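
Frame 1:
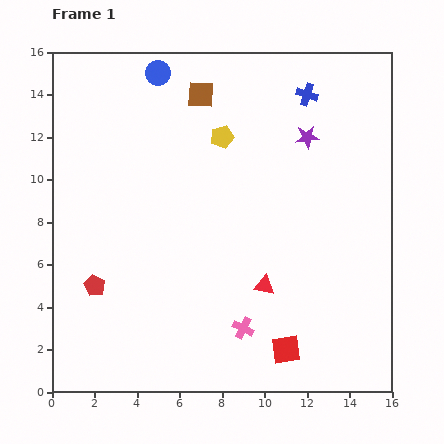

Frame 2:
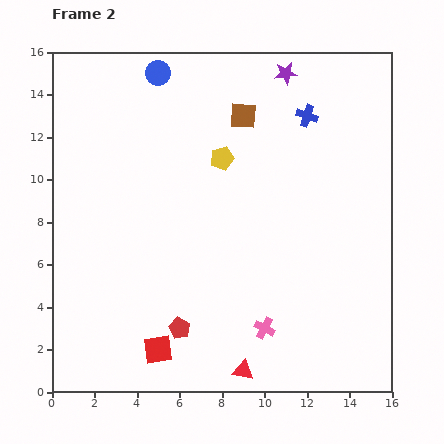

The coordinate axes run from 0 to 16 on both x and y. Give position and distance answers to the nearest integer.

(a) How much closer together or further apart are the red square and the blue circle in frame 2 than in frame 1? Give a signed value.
-1

Distance in frame 1: 14. Distance in frame 2: 13.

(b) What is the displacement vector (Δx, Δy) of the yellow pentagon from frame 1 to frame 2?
(0, -1)

The yellow pentagon was at (8, 12) in frame 1 and (8, 11) in frame 2.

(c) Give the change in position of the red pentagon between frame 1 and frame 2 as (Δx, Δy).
(4, -2)

The red pentagon was at (2, 5) in frame 1 and (6, 3) in frame 2.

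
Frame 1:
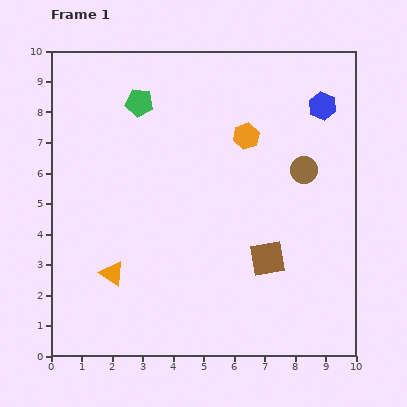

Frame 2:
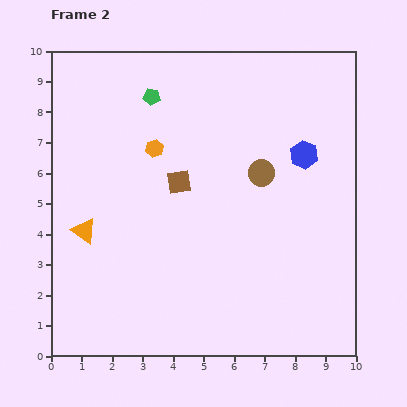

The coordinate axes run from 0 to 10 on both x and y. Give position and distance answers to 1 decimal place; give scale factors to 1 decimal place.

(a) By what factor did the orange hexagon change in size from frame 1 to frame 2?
0.7×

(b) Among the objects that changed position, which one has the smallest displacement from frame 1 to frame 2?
the green pentagon

(moved 0.4)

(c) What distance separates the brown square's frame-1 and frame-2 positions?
3.8

The brown square moved from (7.1, 3.2) to (4.2, 5.7), a distance of √(2.9² + 2.5²) ≈ 3.8.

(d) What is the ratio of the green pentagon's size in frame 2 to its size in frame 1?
0.6×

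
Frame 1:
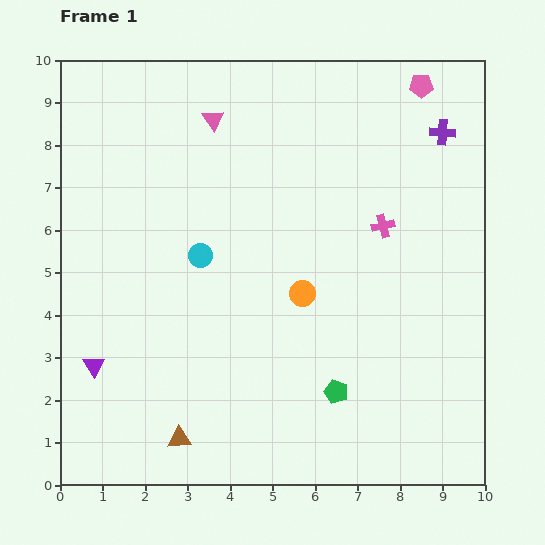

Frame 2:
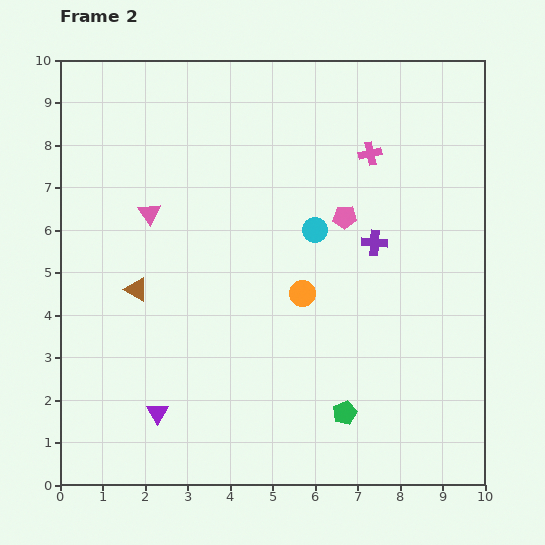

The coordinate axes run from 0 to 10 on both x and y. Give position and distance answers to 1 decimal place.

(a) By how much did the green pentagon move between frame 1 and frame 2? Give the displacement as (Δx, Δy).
(0.2, -0.5)

The green pentagon was at (6.5, 2.2) in frame 1 and (6.7, 1.7) in frame 2.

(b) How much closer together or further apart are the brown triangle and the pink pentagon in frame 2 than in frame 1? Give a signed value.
-4.9

Distance in frame 1: 10.1. Distance in frame 2: 5.2.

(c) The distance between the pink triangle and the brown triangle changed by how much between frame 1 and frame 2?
-5.7

Distance in frame 1: 7.5. Distance in frame 2: 1.8.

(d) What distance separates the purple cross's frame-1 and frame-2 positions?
3.1

The purple cross moved from (9.0, 8.3) to (7.4, 5.7), a distance of √(1.6² + 2.6²) ≈ 3.1.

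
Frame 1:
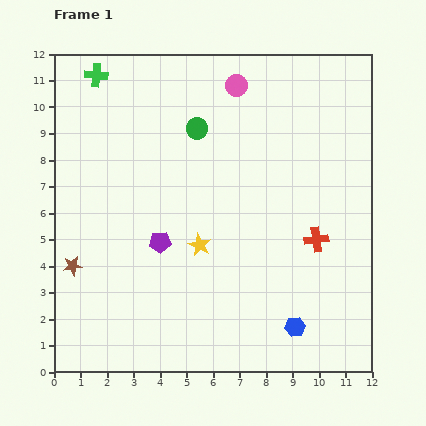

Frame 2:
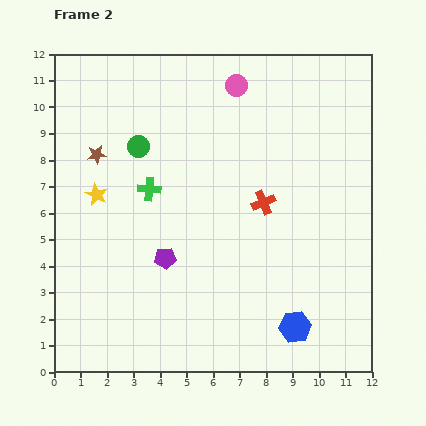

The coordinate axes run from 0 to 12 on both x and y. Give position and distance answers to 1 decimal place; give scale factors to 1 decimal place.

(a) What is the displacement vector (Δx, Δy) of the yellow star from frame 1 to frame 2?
(-3.9, 1.9)

The yellow star was at (5.5, 4.8) in frame 1 and (1.6, 6.7) in frame 2.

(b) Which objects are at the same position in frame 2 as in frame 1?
the pink circle, the blue hexagon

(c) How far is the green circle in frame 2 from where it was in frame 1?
2.3

The green circle moved from (5.4, 9.2) to (3.2, 8.5), a distance of √(2.2² + 0.7²) ≈ 2.3.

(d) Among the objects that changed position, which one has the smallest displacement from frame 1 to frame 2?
the purple pentagon

(moved 0.6)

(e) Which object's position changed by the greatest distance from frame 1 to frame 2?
the green cross

(moved 4.7; next 4.3)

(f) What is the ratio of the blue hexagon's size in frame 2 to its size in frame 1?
1.6×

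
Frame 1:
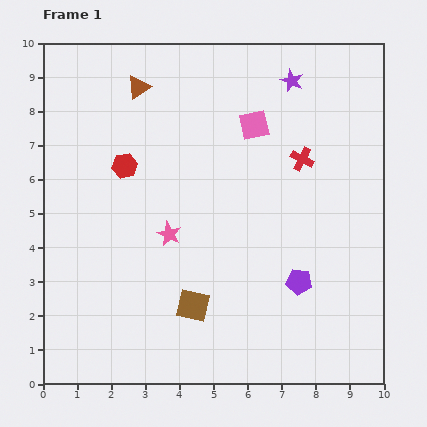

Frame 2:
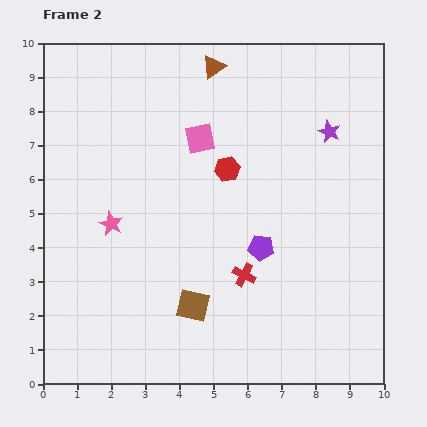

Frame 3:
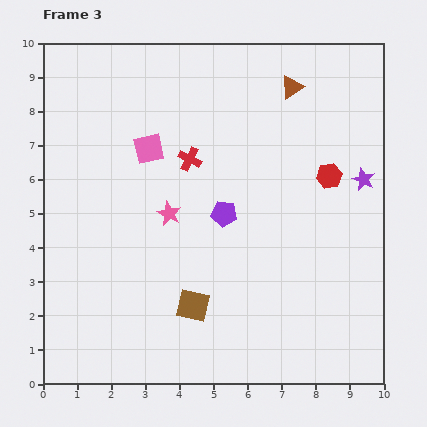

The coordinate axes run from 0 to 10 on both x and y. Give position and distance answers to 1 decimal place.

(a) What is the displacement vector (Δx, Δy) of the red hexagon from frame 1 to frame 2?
(3.0, -0.1)

The red hexagon was at (2.4, 6.4) in frame 1 and (5.4, 6.3) in frame 2.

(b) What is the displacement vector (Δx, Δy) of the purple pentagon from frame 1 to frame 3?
(-2.2, 2.0)

The purple pentagon was at (7.5, 3.0) in frame 1 and (5.3, 5.0) in frame 3.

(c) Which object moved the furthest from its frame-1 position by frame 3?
the red hexagon

(moved 6.0; next 4.5)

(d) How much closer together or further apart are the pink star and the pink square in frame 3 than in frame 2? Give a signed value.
-1.6

Distance in frame 2: 3.6. Distance in frame 3: 2.0.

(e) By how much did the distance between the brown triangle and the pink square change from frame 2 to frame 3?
+2.5

Distance in frame 2: 2.1. Distance in frame 3: 4.6.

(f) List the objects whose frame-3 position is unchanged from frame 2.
the brown square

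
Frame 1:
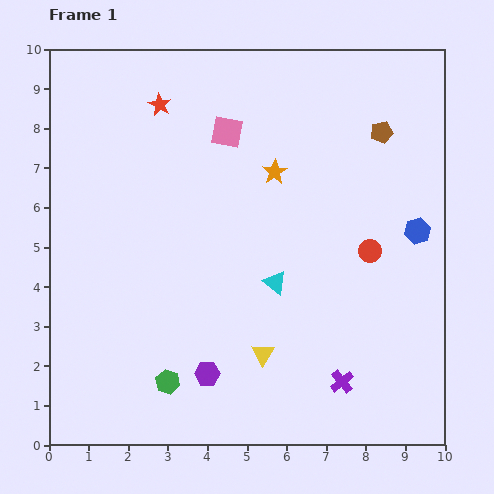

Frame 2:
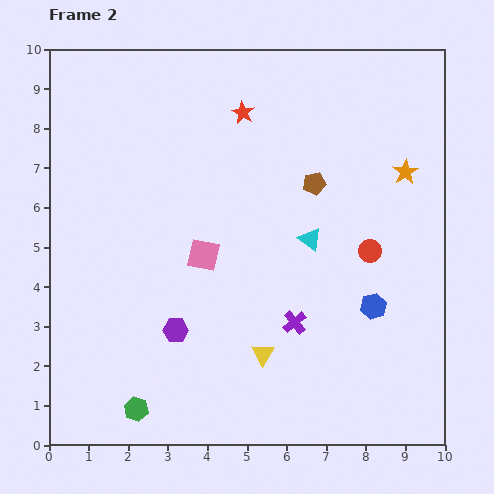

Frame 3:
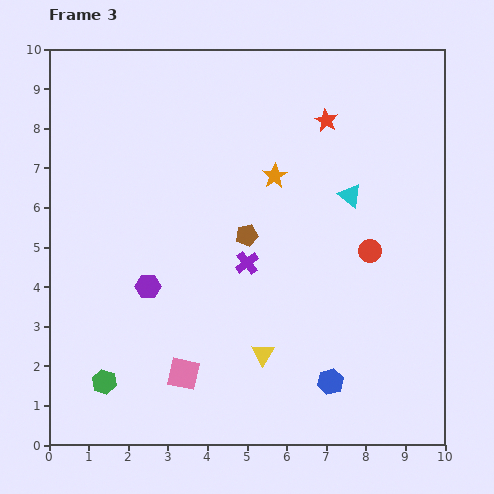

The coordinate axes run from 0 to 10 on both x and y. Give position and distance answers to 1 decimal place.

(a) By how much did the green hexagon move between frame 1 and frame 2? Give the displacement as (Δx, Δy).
(-0.8, -0.7)

The green hexagon was at (3.0, 1.6) in frame 1 and (2.2, 0.9) in frame 2.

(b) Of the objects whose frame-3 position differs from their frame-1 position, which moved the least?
the orange star

(moved 0.1)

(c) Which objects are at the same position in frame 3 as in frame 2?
the red circle, the yellow triangle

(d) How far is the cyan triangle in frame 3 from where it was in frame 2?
1.5

The cyan triangle moved from (6.6, 5.2) to (7.6, 6.3), a distance of √(1.0² + 1.1²) ≈ 1.5.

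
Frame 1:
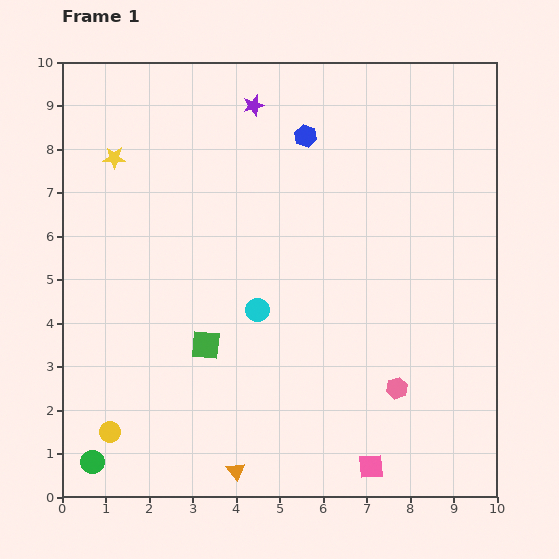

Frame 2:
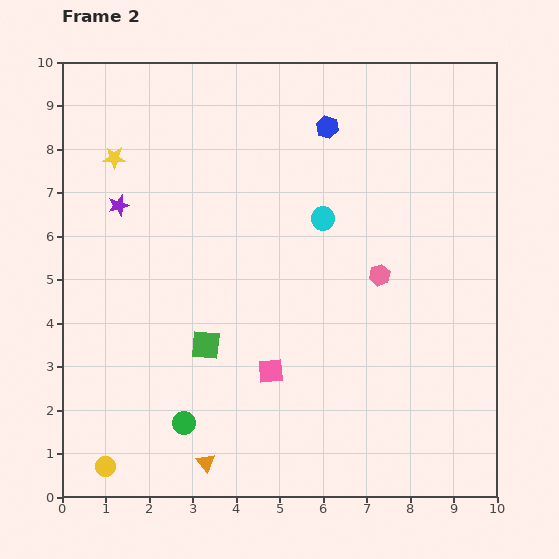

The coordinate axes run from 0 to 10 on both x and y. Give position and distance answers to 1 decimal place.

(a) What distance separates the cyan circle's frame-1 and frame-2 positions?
2.6

The cyan circle moved from (4.5, 4.3) to (6.0, 6.4), a distance of √(1.5² + 2.1²) ≈ 2.6.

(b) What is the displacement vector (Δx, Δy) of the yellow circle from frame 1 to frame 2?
(-0.1, -0.8)

The yellow circle was at (1.1, 1.5) in frame 1 and (1.0, 0.7) in frame 2.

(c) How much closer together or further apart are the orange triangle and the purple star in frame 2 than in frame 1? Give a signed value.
-2.2

Distance in frame 1: 8.4. Distance in frame 2: 6.2.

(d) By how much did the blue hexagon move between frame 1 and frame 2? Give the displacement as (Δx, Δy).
(0.5, 0.2)

The blue hexagon was at (5.6, 8.3) in frame 1 and (6.1, 8.5) in frame 2.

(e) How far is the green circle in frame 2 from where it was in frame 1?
2.3

The green circle moved from (0.7, 0.8) to (2.8, 1.7), a distance of √(2.1² + 0.9²) ≈ 2.3.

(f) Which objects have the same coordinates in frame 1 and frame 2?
the yellow star, the green square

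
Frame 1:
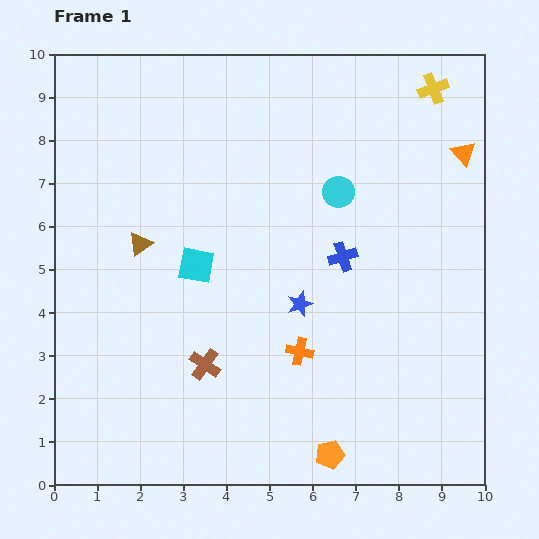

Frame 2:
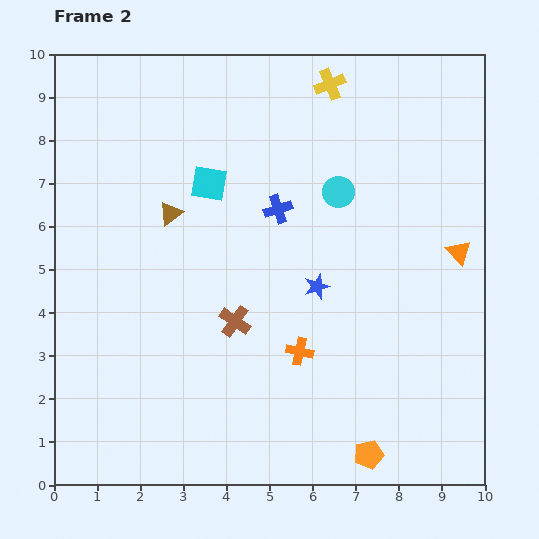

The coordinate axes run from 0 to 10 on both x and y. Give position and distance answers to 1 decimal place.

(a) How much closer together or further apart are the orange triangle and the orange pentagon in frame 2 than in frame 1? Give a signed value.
-2.6

Distance in frame 1: 7.7. Distance in frame 2: 5.1.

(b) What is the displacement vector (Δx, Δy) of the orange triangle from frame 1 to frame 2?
(-0.1, -2.3)

The orange triangle was at (9.5, 7.7) in frame 1 and (9.4, 5.4) in frame 2.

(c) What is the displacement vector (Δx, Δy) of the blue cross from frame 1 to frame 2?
(-1.5, 1.1)

The blue cross was at (6.7, 5.3) in frame 1 and (5.2, 6.4) in frame 2.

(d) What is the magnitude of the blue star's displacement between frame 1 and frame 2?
0.6

The blue star moved from (5.7, 4.2) to (6.1, 4.6), a distance of √(0.4² + 0.4²) ≈ 0.6.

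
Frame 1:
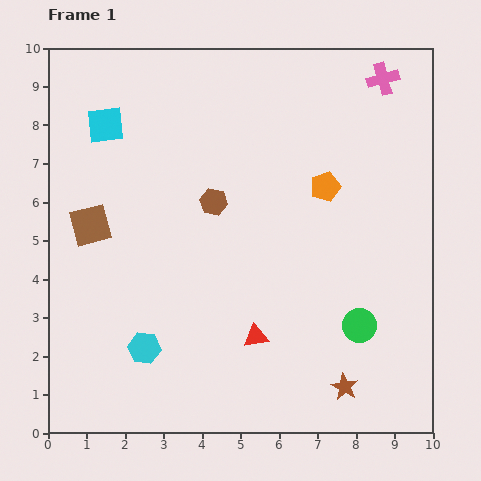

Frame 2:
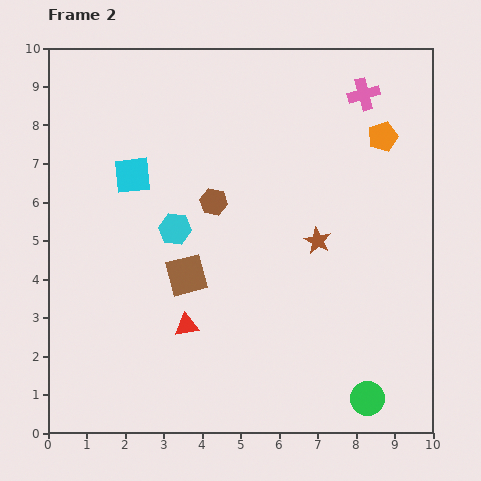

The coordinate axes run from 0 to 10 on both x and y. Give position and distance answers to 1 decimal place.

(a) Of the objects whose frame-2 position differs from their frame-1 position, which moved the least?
the pink cross

(moved 0.6)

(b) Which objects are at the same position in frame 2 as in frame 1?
the brown hexagon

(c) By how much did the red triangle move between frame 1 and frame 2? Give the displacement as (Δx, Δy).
(-1.8, 0.3)

The red triangle was at (5.4, 2.5) in frame 1 and (3.6, 2.8) in frame 2.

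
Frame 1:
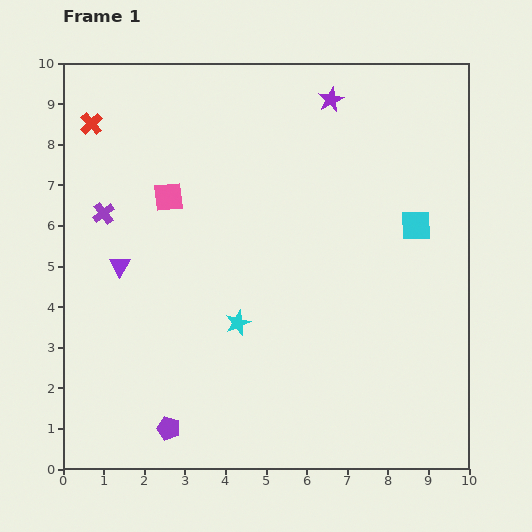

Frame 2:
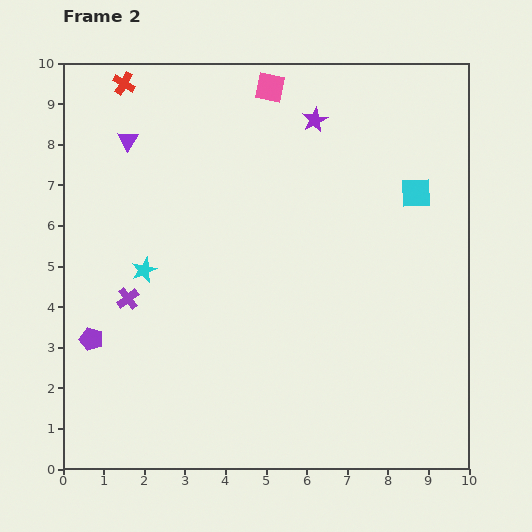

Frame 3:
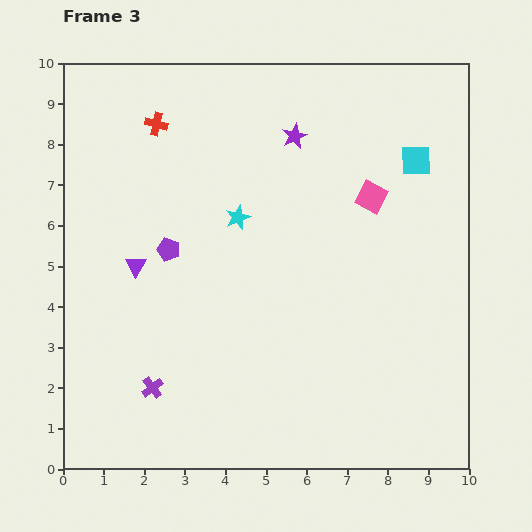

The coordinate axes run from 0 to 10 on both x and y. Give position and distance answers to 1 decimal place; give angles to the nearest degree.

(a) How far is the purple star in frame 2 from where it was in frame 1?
0.6

The purple star moved from (6.6, 9.1) to (6.2, 8.6), a distance of √(0.4² + 0.5²) ≈ 0.6.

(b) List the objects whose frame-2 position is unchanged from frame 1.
none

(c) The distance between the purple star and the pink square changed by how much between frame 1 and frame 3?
-2.3

Distance in frame 1: 4.7. Distance in frame 3: 2.4.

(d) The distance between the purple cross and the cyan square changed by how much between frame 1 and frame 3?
+0.9

Distance in frame 1: 7.7. Distance in frame 3: 8.6.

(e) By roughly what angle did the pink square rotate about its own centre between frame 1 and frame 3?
35° clockwise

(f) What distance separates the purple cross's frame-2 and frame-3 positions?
2.3

The purple cross moved from (1.6, 4.2) to (2.2, 2.0), a distance of √(0.6² + 2.2²) ≈ 2.3.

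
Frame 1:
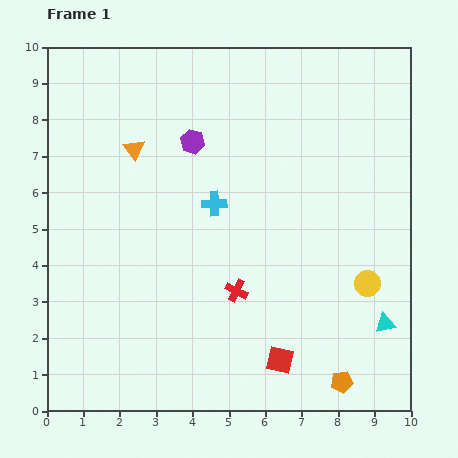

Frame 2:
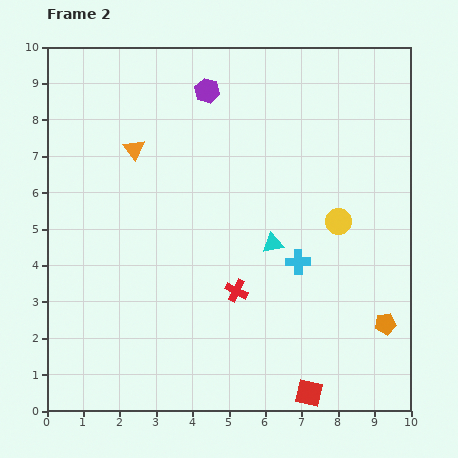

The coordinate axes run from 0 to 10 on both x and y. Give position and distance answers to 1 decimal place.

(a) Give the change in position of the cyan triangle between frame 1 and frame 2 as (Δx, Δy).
(-3.1, 2.2)

The cyan triangle was at (9.3, 2.4) in frame 1 and (6.2, 4.6) in frame 2.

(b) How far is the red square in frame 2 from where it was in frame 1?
1.2

The red square moved from (6.4, 1.4) to (7.2, 0.5), a distance of √(0.8² + 0.9²) ≈ 1.2.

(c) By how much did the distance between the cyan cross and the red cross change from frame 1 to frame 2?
-0.6

Distance in frame 1: 2.5. Distance in frame 2: 1.9.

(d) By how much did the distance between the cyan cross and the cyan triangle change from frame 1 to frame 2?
-4.8

Distance in frame 1: 5.7. Distance in frame 2: 0.9.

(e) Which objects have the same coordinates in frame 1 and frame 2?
the red cross, the orange triangle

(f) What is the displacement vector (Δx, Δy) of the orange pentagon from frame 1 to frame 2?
(1.2, 1.6)

The orange pentagon was at (8.1, 0.8) in frame 1 and (9.3, 2.4) in frame 2.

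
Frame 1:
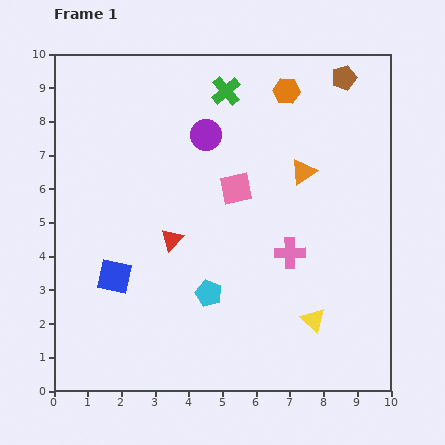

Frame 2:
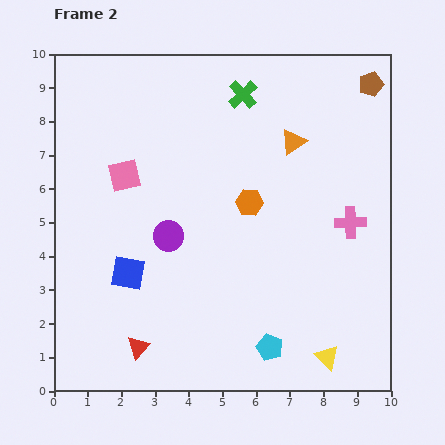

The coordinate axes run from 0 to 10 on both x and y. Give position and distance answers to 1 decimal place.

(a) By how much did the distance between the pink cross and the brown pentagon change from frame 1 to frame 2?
-1.3

Distance in frame 1: 5.4. Distance in frame 2: 4.1.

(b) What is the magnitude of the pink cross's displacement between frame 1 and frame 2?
2.0

The pink cross moved from (7.0, 4.1) to (8.8, 5.0), a distance of √(1.8² + 0.9²) ≈ 2.0.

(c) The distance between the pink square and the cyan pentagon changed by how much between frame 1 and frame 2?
+3.5

Distance in frame 1: 3.2. Distance in frame 2: 6.7.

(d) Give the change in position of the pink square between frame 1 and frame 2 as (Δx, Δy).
(-3.3, 0.4)

The pink square was at (5.4, 6.0) in frame 1 and (2.1, 6.4) in frame 2.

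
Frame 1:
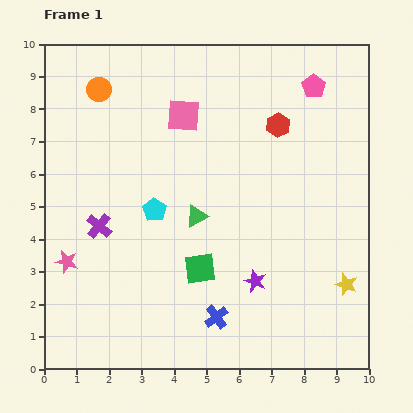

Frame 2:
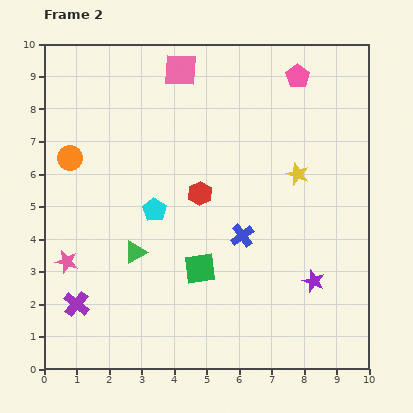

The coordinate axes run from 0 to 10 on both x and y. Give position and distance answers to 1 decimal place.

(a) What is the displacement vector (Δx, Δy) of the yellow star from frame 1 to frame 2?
(-1.5, 3.4)

The yellow star was at (9.3, 2.6) in frame 1 and (7.8, 6.0) in frame 2.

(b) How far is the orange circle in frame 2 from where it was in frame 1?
2.3

The orange circle moved from (1.7, 8.6) to (0.8, 6.5), a distance of √(0.9² + 2.1²) ≈ 2.3.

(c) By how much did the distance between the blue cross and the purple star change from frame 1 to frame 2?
+1.0

Distance in frame 1: 1.6. Distance in frame 2: 2.6.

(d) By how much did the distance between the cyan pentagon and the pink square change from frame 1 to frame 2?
+1.4

Distance in frame 1: 3.0. Distance in frame 2: 4.4.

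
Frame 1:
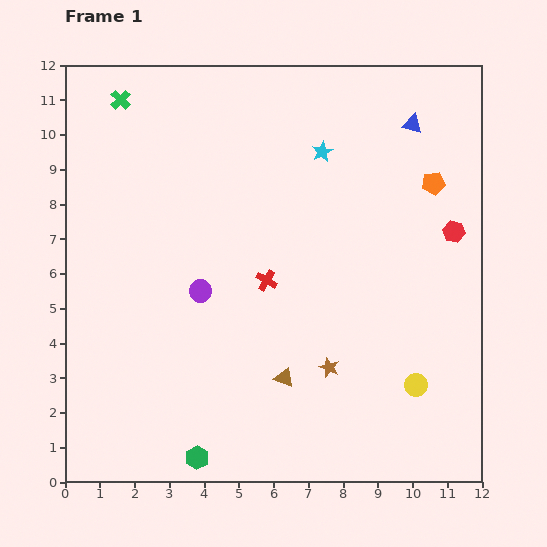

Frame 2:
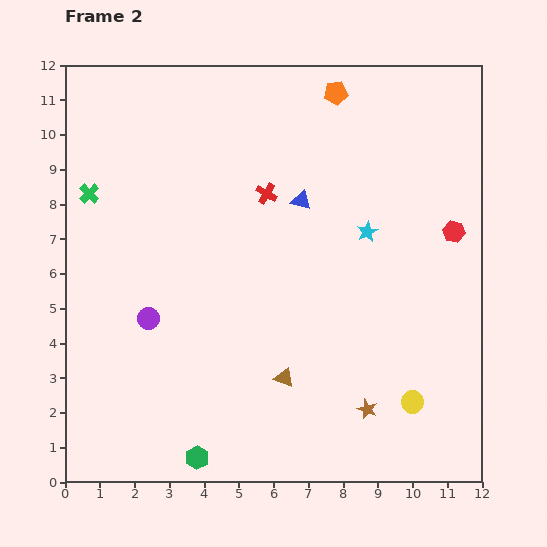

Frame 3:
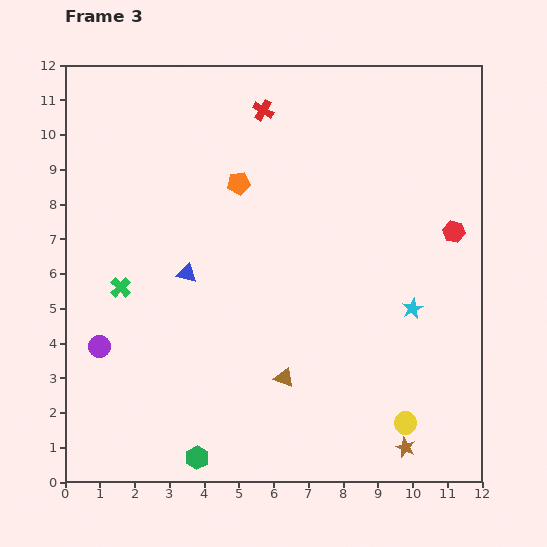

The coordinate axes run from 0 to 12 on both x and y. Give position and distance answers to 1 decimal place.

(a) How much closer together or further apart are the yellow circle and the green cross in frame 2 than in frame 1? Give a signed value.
-0.7

Distance in frame 1: 11.8. Distance in frame 2: 11.1.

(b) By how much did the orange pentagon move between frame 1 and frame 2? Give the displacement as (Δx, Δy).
(-2.8, 2.6)

The orange pentagon was at (10.6, 8.6) in frame 1 and (7.8, 11.2) in frame 2.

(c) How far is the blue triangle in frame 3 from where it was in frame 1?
7.8

The blue triangle moved from (10.0, 10.3) to (3.5, 6.0), a distance of √(6.5² + 4.3²) ≈ 7.8.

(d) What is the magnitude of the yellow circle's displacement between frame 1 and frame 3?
1.1

The yellow circle moved from (10.1, 2.8) to (9.8, 1.7), a distance of √(0.3² + 1.1²) ≈ 1.1.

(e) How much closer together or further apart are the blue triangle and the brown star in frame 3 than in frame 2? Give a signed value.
+1.7

Distance in frame 2: 6.3. Distance in frame 3: 8.0.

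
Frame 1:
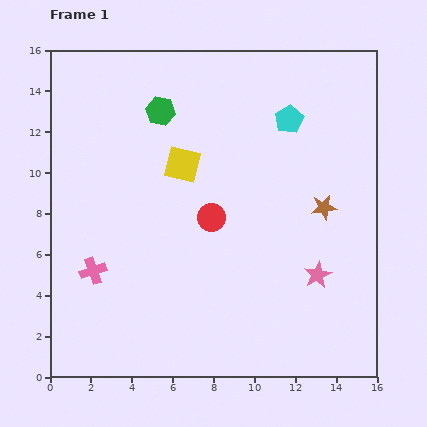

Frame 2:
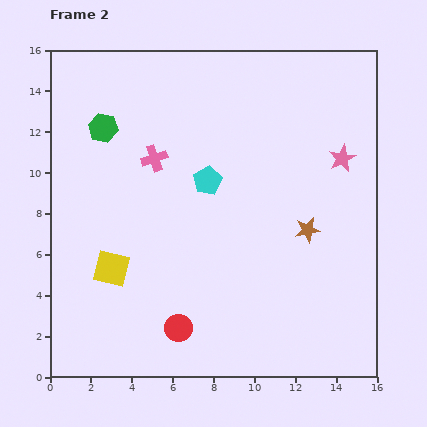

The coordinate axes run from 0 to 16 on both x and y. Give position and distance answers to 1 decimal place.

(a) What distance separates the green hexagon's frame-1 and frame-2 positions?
2.9

The green hexagon moved from (5.4, 13.0) to (2.6, 12.2), a distance of √(2.8² + 0.8²) ≈ 2.9.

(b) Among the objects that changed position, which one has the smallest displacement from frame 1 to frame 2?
the brown star

(moved 1.4)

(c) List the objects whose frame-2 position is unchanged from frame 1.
none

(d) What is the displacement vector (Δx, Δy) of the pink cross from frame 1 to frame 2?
(3.0, 5.5)

The pink cross was at (2.1, 5.2) in frame 1 and (5.1, 10.7) in frame 2.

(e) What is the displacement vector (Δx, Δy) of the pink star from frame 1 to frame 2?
(1.2, 5.7)

The pink star was at (13.1, 5.0) in frame 1 and (14.3, 10.7) in frame 2.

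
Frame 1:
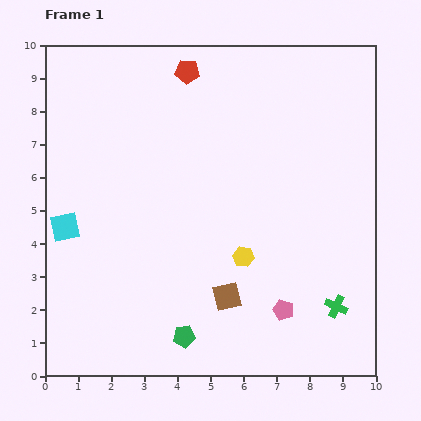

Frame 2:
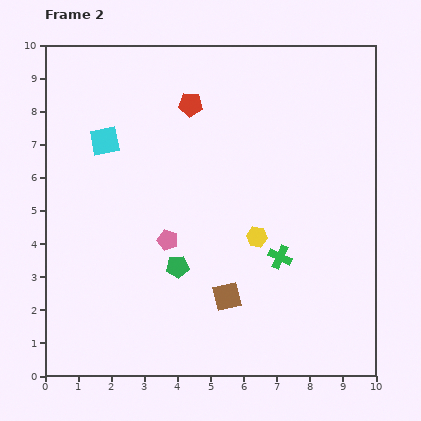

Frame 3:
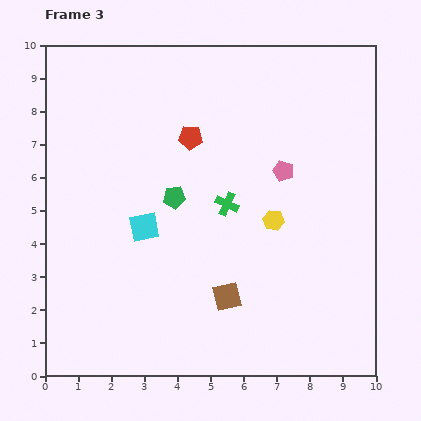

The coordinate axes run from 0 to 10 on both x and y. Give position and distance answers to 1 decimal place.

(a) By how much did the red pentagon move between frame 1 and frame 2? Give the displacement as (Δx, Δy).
(0.1, -1.0)

The red pentagon was at (4.3, 9.2) in frame 1 and (4.4, 8.2) in frame 2.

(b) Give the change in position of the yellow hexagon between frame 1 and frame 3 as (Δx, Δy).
(0.9, 1.1)

The yellow hexagon was at (6.0, 3.6) in frame 1 and (6.9, 4.7) in frame 3.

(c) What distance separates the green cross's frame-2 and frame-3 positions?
2.3

The green cross moved from (7.1, 3.6) to (5.5, 5.2), a distance of √(1.6² + 1.6²) ≈ 2.3.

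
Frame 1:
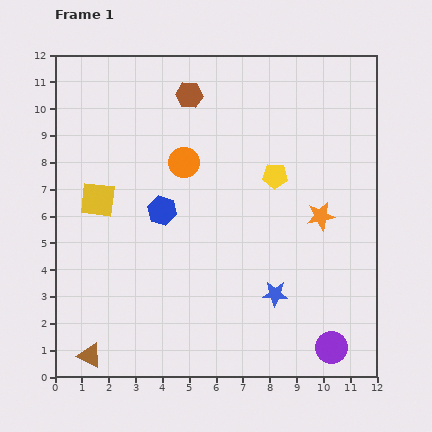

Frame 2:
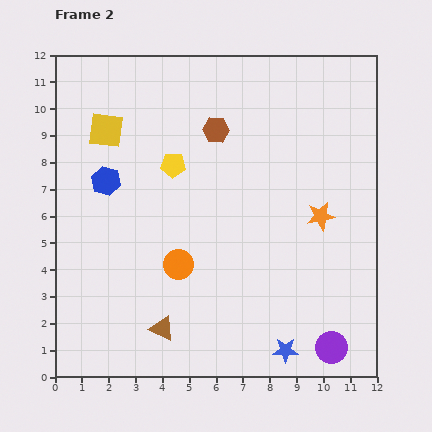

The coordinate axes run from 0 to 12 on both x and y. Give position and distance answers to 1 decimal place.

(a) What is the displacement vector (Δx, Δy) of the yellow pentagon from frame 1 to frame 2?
(-3.8, 0.4)

The yellow pentagon was at (8.2, 7.5) in frame 1 and (4.4, 7.9) in frame 2.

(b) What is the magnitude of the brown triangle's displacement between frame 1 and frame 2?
2.9

The brown triangle moved from (1.3, 0.8) to (4.0, 1.8), a distance of √(2.7² + 1.0²) ≈ 2.9.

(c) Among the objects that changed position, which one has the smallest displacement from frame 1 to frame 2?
the brown hexagon

(moved 1.6)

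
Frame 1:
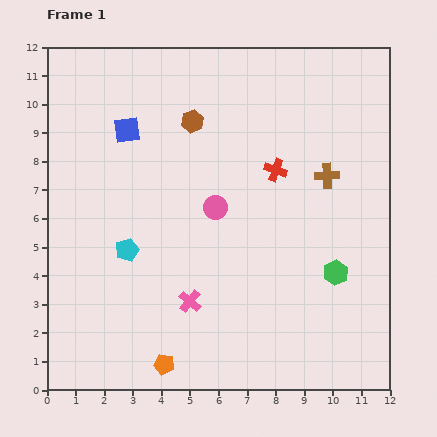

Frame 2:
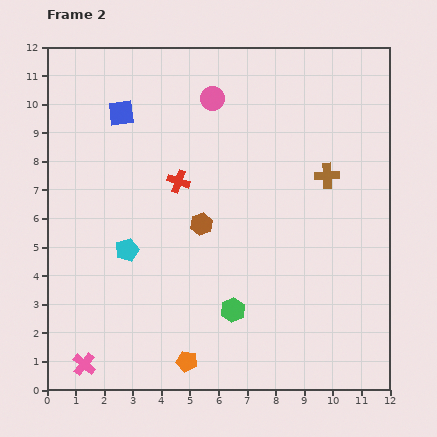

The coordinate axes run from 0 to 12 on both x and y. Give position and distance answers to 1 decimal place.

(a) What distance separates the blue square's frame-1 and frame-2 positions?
0.6

The blue square moved from (2.8, 9.1) to (2.6, 9.7), a distance of √(0.2² + 0.6²) ≈ 0.6.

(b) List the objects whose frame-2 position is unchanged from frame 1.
the brown cross, the cyan pentagon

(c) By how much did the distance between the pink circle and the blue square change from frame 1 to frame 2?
-0.9

Distance in frame 1: 4.1. Distance in frame 2: 3.2.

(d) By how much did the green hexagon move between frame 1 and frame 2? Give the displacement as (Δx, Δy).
(-3.6, -1.3)

The green hexagon was at (10.1, 4.1) in frame 1 and (6.5, 2.8) in frame 2.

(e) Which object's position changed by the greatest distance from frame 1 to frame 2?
the pink cross

(moved 4.3; next 3.8)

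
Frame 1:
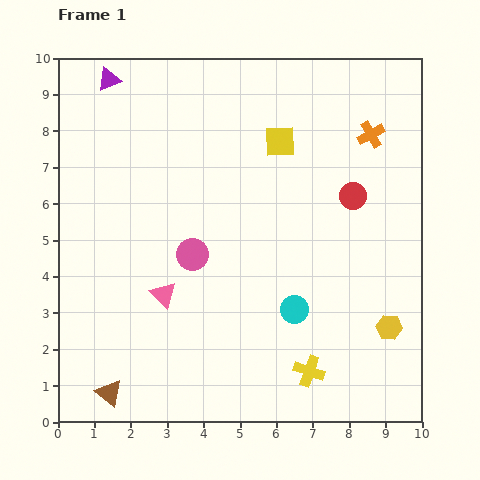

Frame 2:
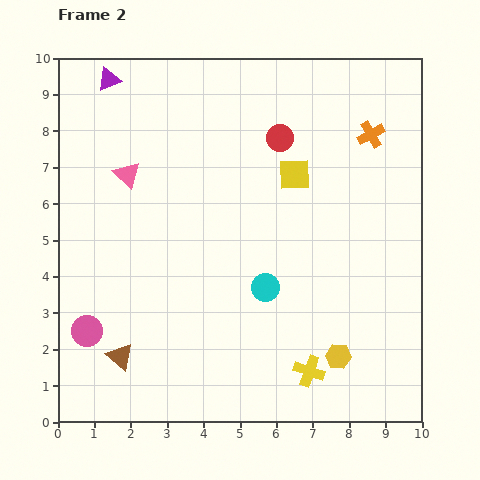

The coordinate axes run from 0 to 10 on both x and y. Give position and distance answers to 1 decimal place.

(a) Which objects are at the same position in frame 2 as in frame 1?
the orange cross, the yellow cross, the purple triangle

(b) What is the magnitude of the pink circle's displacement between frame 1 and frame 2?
3.6

The pink circle moved from (3.7, 4.6) to (0.8, 2.5), a distance of √(2.9² + 2.1²) ≈ 3.6.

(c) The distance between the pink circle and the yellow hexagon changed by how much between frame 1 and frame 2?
+1.1

Distance in frame 1: 5.8. Distance in frame 2: 6.9.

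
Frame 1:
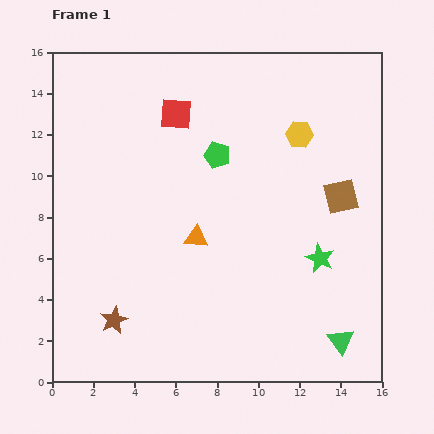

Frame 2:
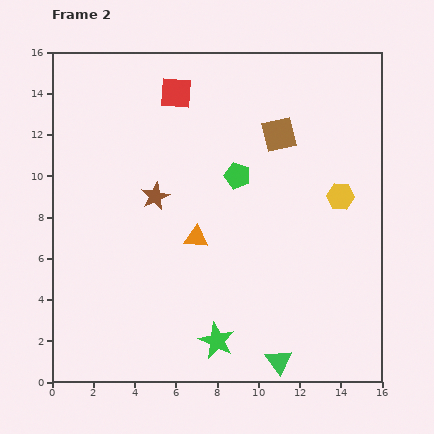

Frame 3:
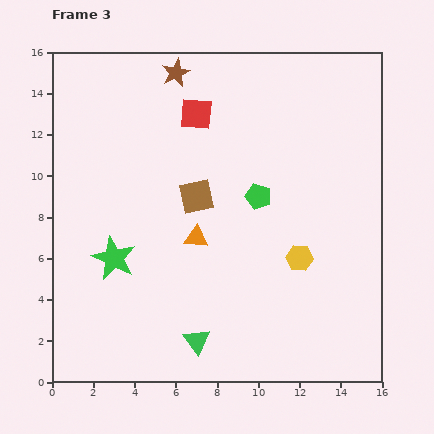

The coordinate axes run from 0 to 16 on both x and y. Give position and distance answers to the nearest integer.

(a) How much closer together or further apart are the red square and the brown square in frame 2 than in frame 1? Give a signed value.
-4

Distance in frame 1: 9. Distance in frame 2: 5.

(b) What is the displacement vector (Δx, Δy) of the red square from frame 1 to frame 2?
(0, 1)

The red square was at (6, 13) in frame 1 and (6, 14) in frame 2.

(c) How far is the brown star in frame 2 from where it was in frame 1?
6

The brown star moved from (3, 3) to (5, 9), a distance of √(2² + 6²) ≈ 6.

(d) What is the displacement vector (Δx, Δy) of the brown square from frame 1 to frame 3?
(-7, 0)

The brown square was at (14, 9) in frame 1 and (7, 9) in frame 3.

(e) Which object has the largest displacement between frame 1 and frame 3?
the brown star

(moved 12; next 10)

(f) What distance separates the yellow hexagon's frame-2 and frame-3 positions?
4

The yellow hexagon moved from (14, 9) to (12, 6), a distance of √(2² + 3²) ≈ 4.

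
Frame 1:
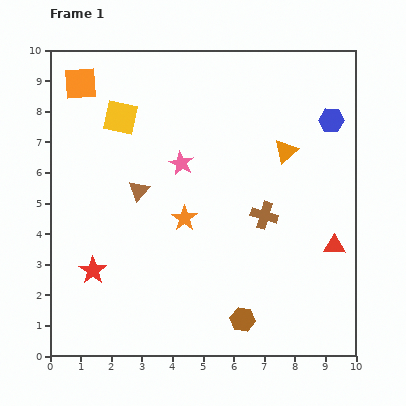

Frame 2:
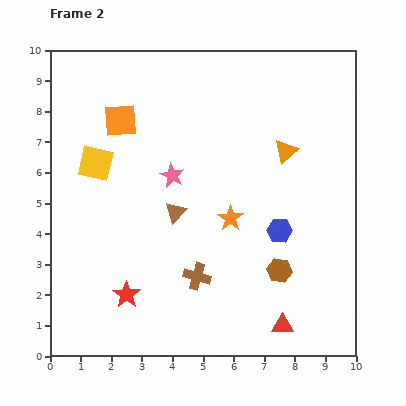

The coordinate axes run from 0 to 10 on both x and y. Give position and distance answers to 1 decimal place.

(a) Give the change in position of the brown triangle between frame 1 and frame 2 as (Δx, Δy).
(1.2, -0.7)

The brown triangle was at (2.9, 5.4) in frame 1 and (4.1, 4.7) in frame 2.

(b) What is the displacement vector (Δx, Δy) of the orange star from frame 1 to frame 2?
(1.5, 0.0)

The orange star was at (4.4, 4.5) in frame 1 and (5.9, 4.5) in frame 2.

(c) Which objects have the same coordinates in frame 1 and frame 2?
the orange triangle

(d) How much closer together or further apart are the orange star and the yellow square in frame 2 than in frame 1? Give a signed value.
+0.9

Distance in frame 1: 3.9. Distance in frame 2: 4.8.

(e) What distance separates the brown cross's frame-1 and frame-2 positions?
3.0

The brown cross moved from (7.0, 4.6) to (4.8, 2.6), a distance of √(2.2² + 2.0²) ≈ 3.0.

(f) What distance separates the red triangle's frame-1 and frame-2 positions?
3.1

The red triangle moved from (9.3, 3.6) to (7.6, 1.0), a distance of √(1.7² + 2.6²) ≈ 3.1.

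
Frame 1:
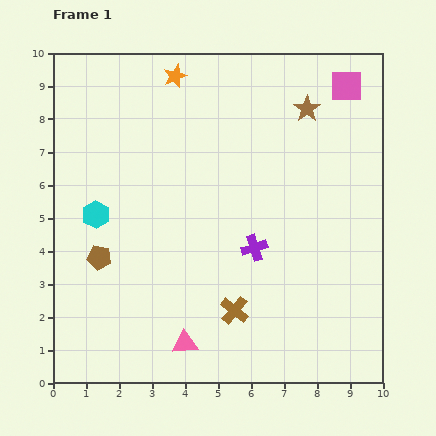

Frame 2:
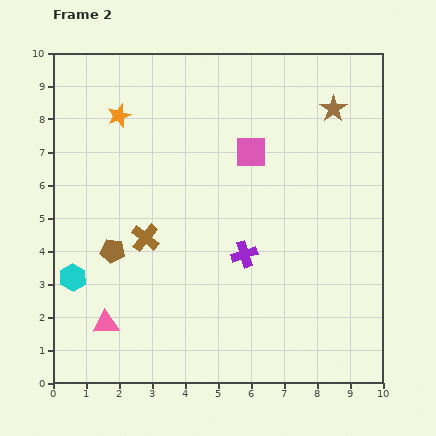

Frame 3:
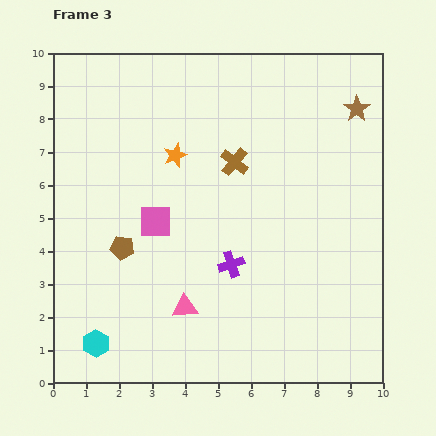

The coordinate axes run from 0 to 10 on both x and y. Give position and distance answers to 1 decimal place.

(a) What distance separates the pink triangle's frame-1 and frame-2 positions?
2.5

The pink triangle moved from (4.0, 1.2) to (1.6, 1.8), a distance of √(2.4² + 0.6²) ≈ 2.5.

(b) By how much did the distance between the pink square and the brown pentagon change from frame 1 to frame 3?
-7.8

Distance in frame 1: 9.1. Distance in frame 3: 1.3.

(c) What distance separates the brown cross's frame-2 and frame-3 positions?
3.5

The brown cross moved from (2.8, 4.4) to (5.5, 6.7), a distance of √(2.7² + 2.3²) ≈ 3.5.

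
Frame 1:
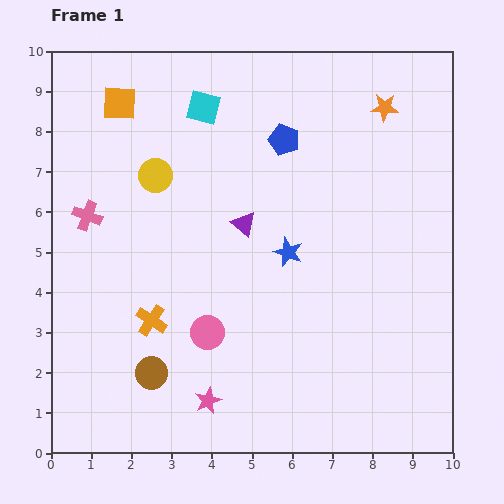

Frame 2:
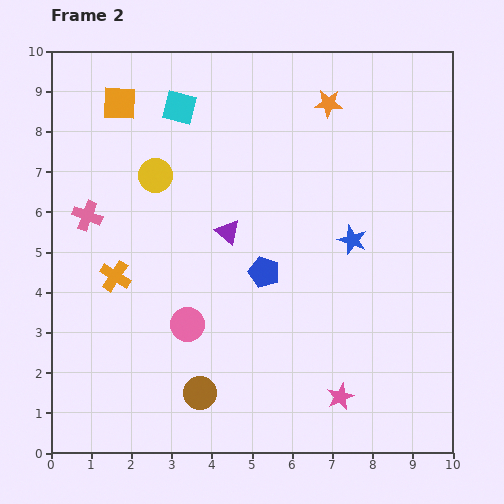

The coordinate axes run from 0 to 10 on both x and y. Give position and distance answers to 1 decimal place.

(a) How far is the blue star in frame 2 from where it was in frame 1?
1.6

The blue star moved from (5.9, 5.0) to (7.5, 5.3), a distance of √(1.6² + 0.3²) ≈ 1.6.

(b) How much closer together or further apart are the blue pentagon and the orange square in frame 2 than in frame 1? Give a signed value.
+1.3

Distance in frame 1: 4.2. Distance in frame 2: 5.5.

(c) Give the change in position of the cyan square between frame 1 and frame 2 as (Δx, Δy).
(-0.6, 0.0)

The cyan square was at (3.8, 8.6) in frame 1 and (3.2, 8.6) in frame 2.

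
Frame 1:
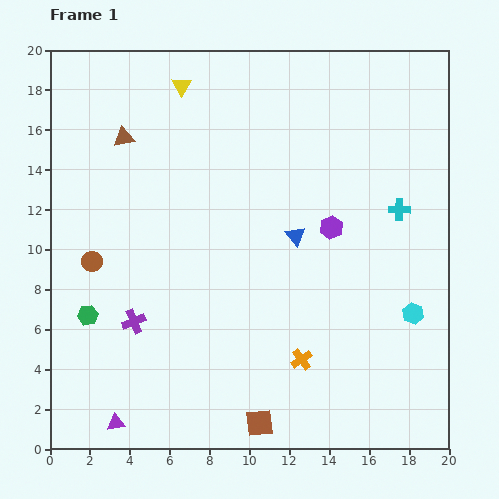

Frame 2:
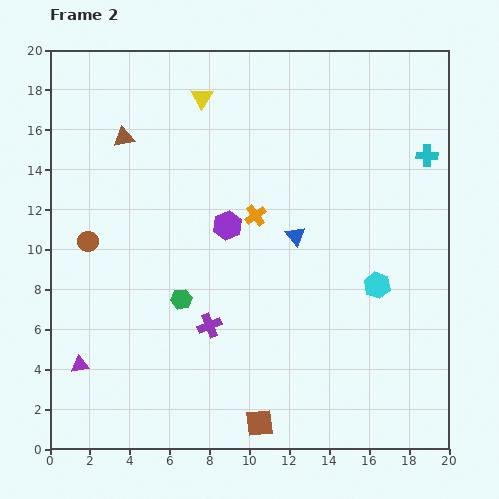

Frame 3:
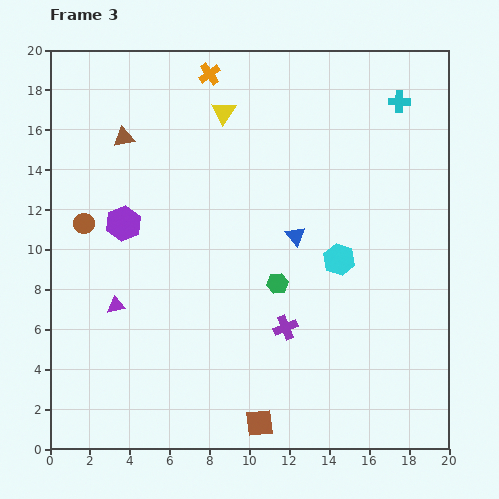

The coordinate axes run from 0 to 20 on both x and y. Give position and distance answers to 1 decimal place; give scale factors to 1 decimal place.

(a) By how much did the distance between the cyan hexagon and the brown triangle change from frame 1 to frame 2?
-2.3

Distance in frame 1: 17.0. Distance in frame 2: 14.7.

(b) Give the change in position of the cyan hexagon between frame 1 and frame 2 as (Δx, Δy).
(-1.8, 1.4)

The cyan hexagon was at (18.2, 6.8) in frame 1 and (16.4, 8.2) in frame 2.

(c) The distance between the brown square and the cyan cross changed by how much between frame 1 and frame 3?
+4.8

Distance in frame 1: 12.8. Distance in frame 3: 17.6.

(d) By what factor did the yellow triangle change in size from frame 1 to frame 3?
1.3×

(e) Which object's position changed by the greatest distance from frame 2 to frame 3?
the orange cross

(moved 7.5; next 5.2)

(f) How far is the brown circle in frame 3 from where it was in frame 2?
0.9

The brown circle moved from (1.9, 10.4) to (1.7, 11.3), a distance of √(0.2² + 0.9²) ≈ 0.9.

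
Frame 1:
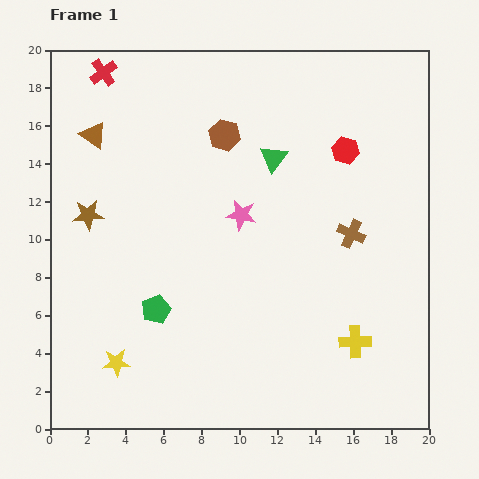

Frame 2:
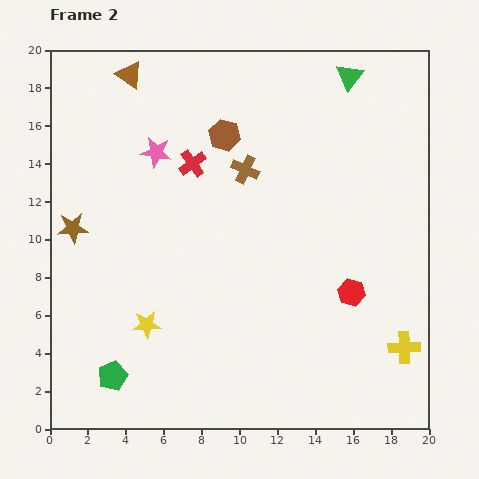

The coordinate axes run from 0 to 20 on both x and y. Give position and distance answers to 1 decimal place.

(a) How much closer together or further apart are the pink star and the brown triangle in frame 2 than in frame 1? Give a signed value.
-4.6

Distance in frame 1: 8.9. Distance in frame 2: 4.3.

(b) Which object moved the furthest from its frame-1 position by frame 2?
the red hexagon

(moved 7.5; next 6.7)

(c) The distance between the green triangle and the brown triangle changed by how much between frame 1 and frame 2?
+2.0

Distance in frame 1: 9.6. Distance in frame 2: 11.6.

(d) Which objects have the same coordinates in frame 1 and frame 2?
the brown hexagon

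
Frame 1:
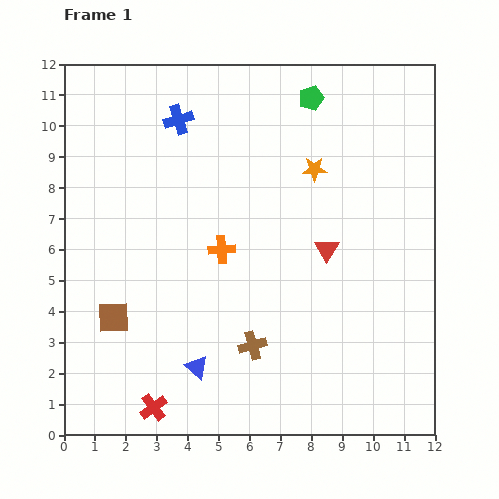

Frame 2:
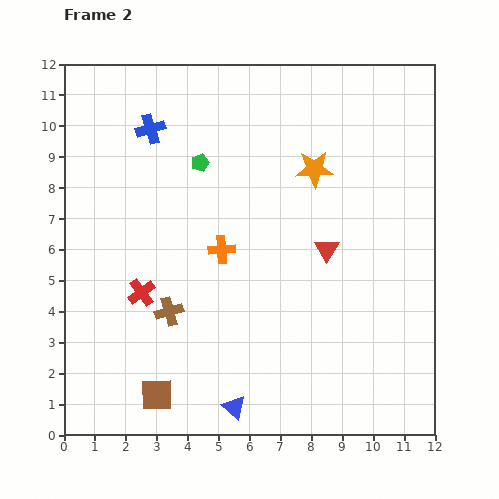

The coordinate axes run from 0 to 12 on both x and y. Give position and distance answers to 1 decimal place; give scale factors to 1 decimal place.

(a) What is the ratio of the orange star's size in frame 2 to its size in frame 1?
1.5×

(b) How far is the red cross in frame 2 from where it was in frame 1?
3.7

The red cross moved from (2.9, 0.9) to (2.5, 4.6), a distance of √(0.4² + 3.7²) ≈ 3.7.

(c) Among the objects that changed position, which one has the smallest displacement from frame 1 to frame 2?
the blue cross

(moved 0.9)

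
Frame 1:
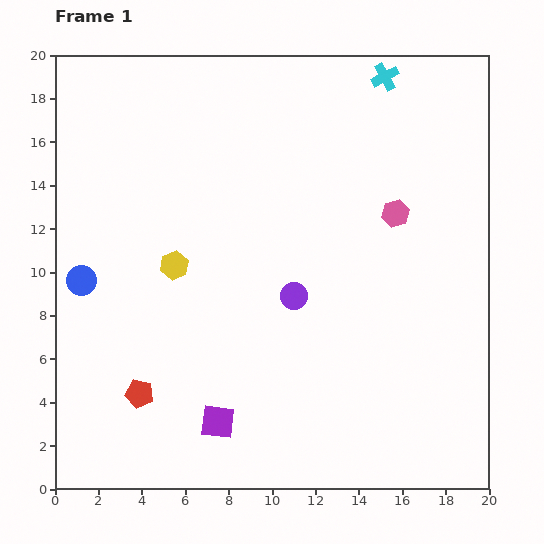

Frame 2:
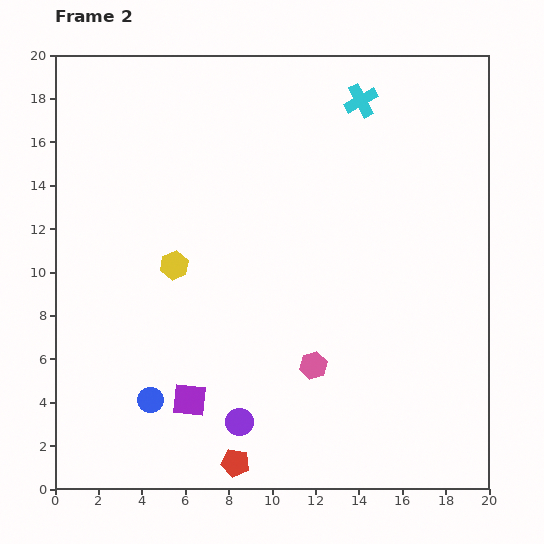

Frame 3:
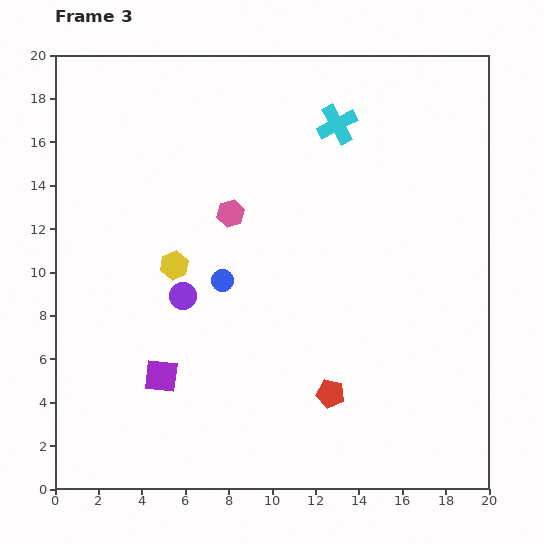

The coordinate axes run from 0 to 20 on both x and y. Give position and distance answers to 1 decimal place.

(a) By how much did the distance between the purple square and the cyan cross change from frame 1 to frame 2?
-1.8

Distance in frame 1: 17.7. Distance in frame 2: 15.9.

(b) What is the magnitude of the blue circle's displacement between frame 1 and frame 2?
6.4

The blue circle moved from (1.2, 9.6) to (4.4, 4.1), a distance of √(3.2² + 5.5²) ≈ 6.4.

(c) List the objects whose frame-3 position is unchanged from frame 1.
the yellow hexagon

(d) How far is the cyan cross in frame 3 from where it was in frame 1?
3.1

The cyan cross moved from (15.2, 19.0) to (13.0, 16.8), a distance of √(2.2² + 2.2²) ≈ 3.1.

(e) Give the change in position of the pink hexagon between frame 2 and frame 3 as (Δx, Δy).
(-3.8, 7.0)

The pink hexagon was at (11.9, 5.7) in frame 2 and (8.1, 12.7) in frame 3.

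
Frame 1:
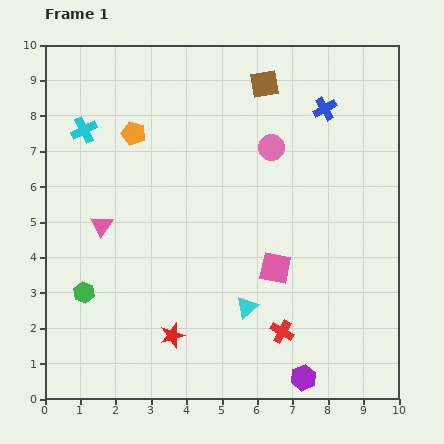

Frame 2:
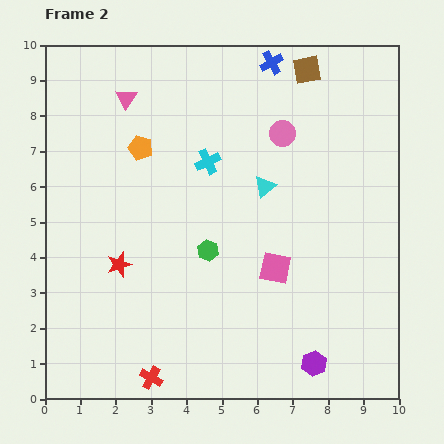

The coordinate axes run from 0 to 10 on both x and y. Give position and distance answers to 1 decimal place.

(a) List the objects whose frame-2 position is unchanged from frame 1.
the pink square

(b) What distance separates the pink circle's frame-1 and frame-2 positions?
0.5

The pink circle moved from (6.4, 7.1) to (6.7, 7.5), a distance of √(0.3² + 0.4²) ≈ 0.5.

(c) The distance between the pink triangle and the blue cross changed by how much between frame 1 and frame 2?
-2.9

Distance in frame 1: 7.1. Distance in frame 2: 4.2.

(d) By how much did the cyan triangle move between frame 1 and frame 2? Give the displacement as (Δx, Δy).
(0.5, 3.4)

The cyan triangle was at (5.7, 2.6) in frame 1 and (6.2, 6.0) in frame 2.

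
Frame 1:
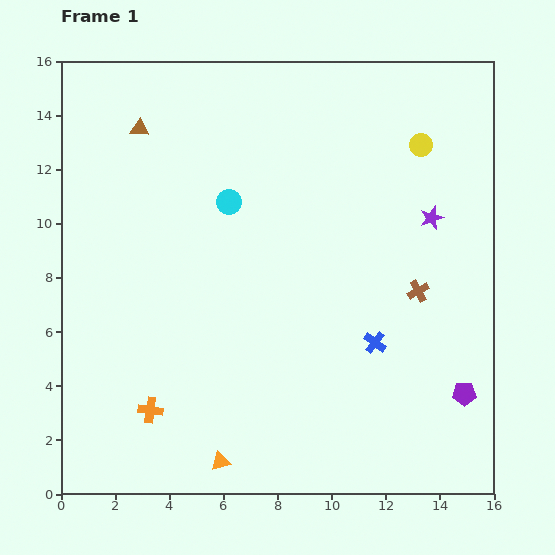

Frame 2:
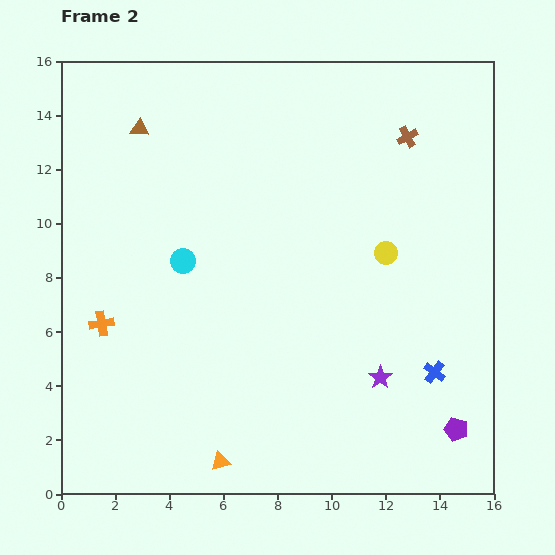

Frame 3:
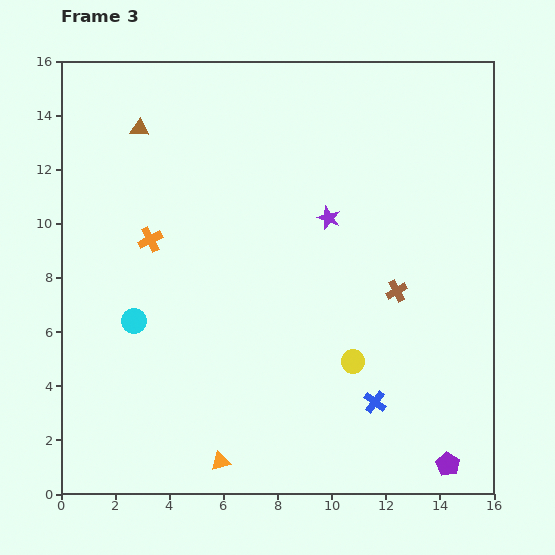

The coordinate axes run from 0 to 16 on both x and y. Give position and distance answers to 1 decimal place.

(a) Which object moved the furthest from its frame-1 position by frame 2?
the purple star

(moved 6.2; next 5.7)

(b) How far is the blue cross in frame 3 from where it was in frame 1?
2.2

The blue cross moved from (11.6, 5.6) to (11.6, 3.4), a distance of √(0.0² + 2.2²) ≈ 2.2.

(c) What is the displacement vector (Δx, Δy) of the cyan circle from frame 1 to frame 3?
(-3.5, -4.4)

The cyan circle was at (6.2, 10.8) in frame 1 and (2.7, 6.4) in frame 3.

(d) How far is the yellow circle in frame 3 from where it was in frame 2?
4.2

The yellow circle moved from (12.0, 8.9) to (10.8, 4.9), a distance of √(1.2² + 4.0²) ≈ 4.2.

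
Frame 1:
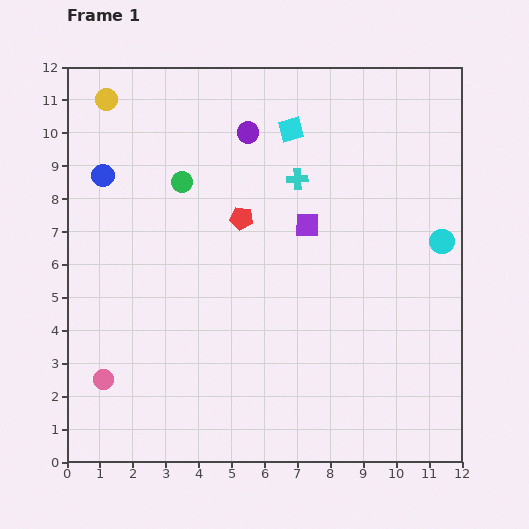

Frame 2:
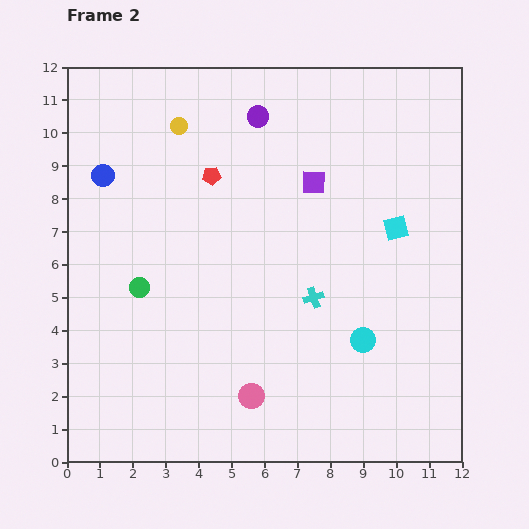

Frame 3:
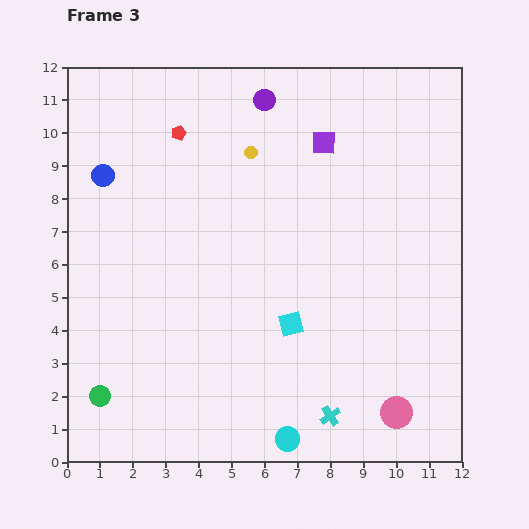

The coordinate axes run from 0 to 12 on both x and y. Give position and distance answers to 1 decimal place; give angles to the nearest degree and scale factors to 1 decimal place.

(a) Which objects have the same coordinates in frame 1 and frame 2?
the blue circle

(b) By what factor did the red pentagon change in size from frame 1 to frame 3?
0.7×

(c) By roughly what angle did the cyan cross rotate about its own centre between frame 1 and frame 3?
31° counter-clockwise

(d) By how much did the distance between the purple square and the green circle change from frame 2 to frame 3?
+4.1

Distance in frame 2: 6.2. Distance in frame 3: 10.3.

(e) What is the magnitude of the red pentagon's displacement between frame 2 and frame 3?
1.6

The red pentagon moved from (4.4, 8.7) to (3.4, 10.0), a distance of √(1.0² + 1.3²) ≈ 1.6.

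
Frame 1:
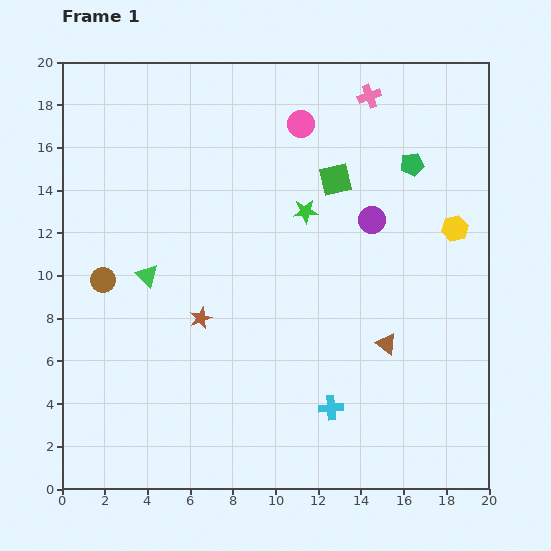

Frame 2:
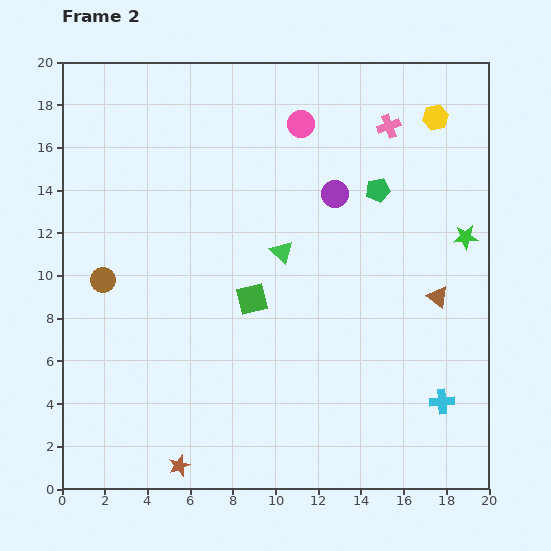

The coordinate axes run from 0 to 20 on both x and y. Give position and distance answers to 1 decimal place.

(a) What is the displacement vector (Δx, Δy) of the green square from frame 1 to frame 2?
(-3.9, -5.6)

The green square was at (12.8, 14.5) in frame 1 and (8.9, 8.9) in frame 2.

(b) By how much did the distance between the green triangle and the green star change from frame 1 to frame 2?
+0.6

Distance in frame 1: 8.0. Distance in frame 2: 8.6.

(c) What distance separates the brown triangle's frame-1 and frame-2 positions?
3.3

The brown triangle moved from (15.2, 6.8) to (17.6, 9.0), a distance of √(2.4² + 2.2²) ≈ 3.3.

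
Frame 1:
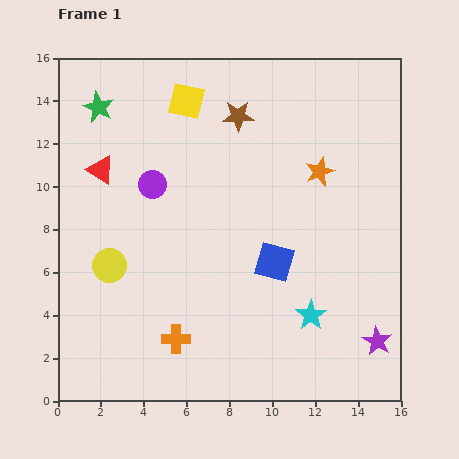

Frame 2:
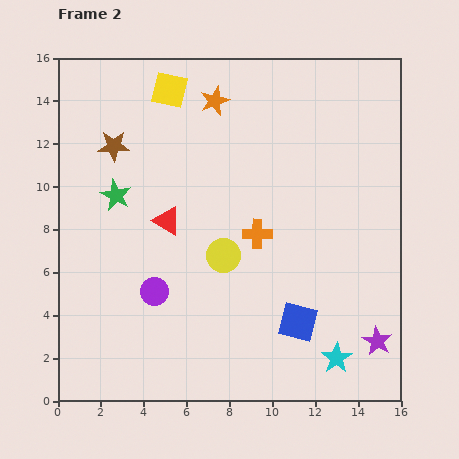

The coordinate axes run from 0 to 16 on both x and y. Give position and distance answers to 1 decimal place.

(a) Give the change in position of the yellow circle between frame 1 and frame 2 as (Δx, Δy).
(5.3, 0.5)

The yellow circle was at (2.4, 6.3) in frame 1 and (7.7, 6.8) in frame 2.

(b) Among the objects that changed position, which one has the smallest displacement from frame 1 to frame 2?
the yellow square

(moved 0.9)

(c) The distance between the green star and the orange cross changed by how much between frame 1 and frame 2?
-4.6

Distance in frame 1: 11.4. Distance in frame 2: 6.8.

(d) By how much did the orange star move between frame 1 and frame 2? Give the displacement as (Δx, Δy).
(-4.9, 3.3)

The orange star was at (12.2, 10.7) in frame 1 and (7.3, 14.0) in frame 2.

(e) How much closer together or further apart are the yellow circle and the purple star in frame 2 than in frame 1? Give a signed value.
-4.8

Distance in frame 1: 13.0. Distance in frame 2: 8.2.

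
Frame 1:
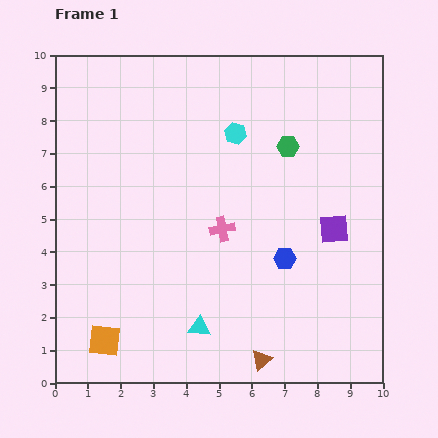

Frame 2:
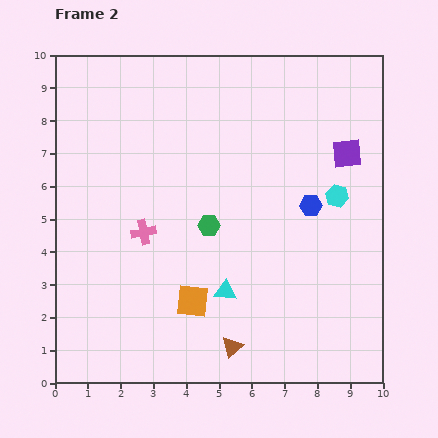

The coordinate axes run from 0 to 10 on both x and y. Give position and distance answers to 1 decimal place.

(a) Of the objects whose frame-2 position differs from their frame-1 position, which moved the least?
the brown triangle

(moved 1.0)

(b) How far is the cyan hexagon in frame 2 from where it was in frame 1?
3.6

The cyan hexagon moved from (5.5, 7.6) to (8.6, 5.7), a distance of √(3.1² + 1.9²) ≈ 3.6.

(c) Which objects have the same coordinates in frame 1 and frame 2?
none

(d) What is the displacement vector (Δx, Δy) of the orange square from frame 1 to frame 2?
(2.7, 1.2)

The orange square was at (1.5, 1.3) in frame 1 and (4.2, 2.5) in frame 2.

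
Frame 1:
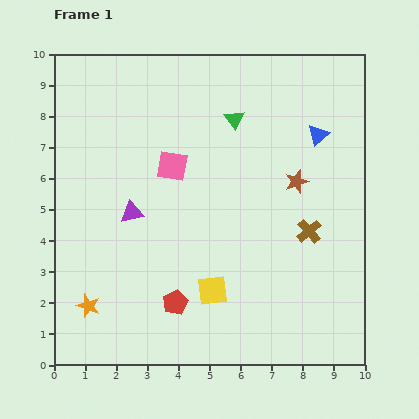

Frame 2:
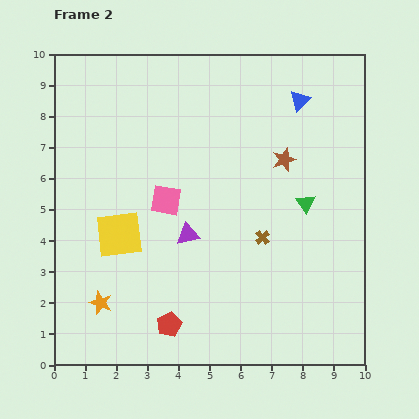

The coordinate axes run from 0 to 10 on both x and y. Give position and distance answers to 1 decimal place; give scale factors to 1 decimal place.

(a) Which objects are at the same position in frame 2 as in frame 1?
none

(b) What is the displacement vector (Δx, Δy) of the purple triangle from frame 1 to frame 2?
(1.8, -0.7)

The purple triangle was at (2.5, 4.9) in frame 1 and (4.3, 4.2) in frame 2.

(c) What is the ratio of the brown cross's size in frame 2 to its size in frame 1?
0.6×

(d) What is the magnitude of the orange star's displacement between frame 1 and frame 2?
0.4

The orange star moved from (1.1, 1.9) to (1.5, 2.0), a distance of √(0.4² + 0.1²) ≈ 0.4.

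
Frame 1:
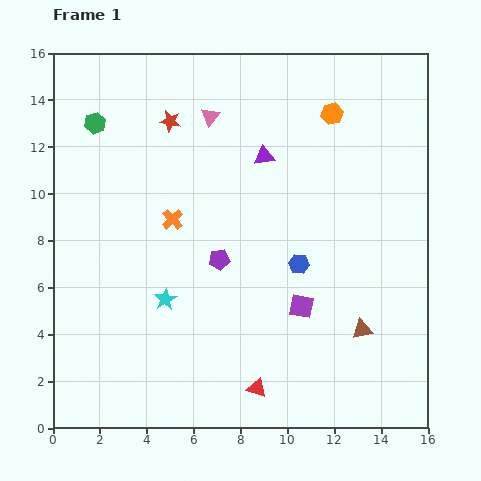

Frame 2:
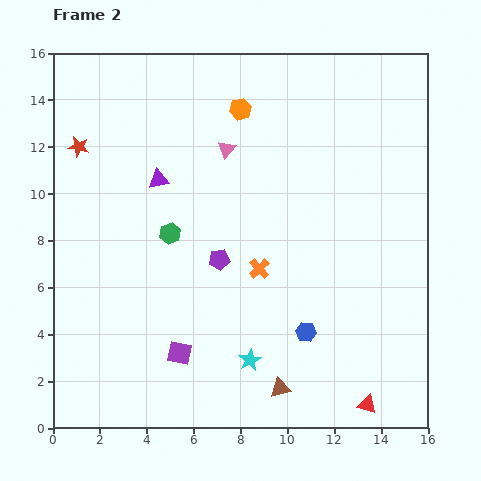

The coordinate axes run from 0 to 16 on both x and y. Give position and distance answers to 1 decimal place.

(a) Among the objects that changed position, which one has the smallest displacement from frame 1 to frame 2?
the pink triangle

(moved 1.6)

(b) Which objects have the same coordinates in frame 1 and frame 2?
the purple pentagon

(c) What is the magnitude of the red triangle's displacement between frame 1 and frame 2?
4.8

The red triangle moved from (8.7, 1.7) to (13.4, 1.0), a distance of √(4.7² + 0.7²) ≈ 4.8.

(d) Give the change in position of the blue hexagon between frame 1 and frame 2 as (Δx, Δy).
(0.3, -2.9)

The blue hexagon was at (10.5, 7.0) in frame 1 and (10.8, 4.1) in frame 2.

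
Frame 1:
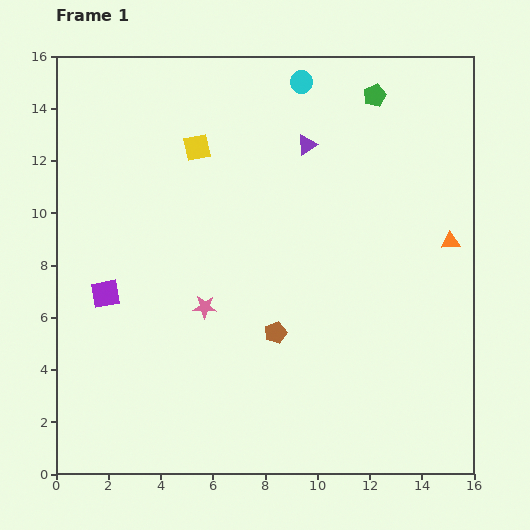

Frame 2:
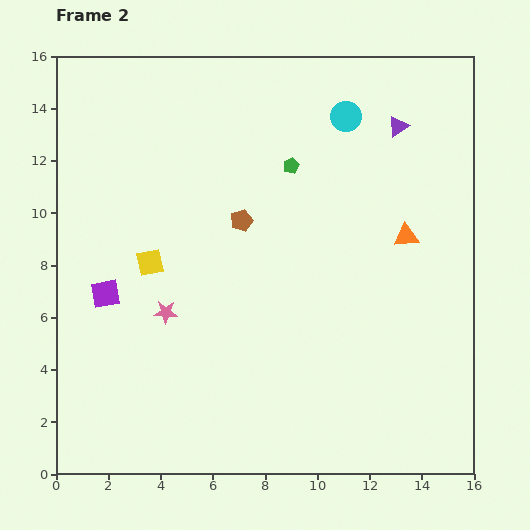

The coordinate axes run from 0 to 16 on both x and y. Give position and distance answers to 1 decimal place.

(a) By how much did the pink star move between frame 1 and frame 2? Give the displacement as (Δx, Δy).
(-1.5, -0.2)

The pink star was at (5.7, 6.4) in frame 1 and (4.2, 6.2) in frame 2.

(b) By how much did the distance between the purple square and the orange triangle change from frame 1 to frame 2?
-1.7

Distance in frame 1: 13.4. Distance in frame 2: 11.7.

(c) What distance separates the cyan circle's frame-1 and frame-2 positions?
2.1

The cyan circle moved from (9.4, 15.0) to (11.1, 13.7), a distance of √(1.7² + 1.3²) ≈ 2.1.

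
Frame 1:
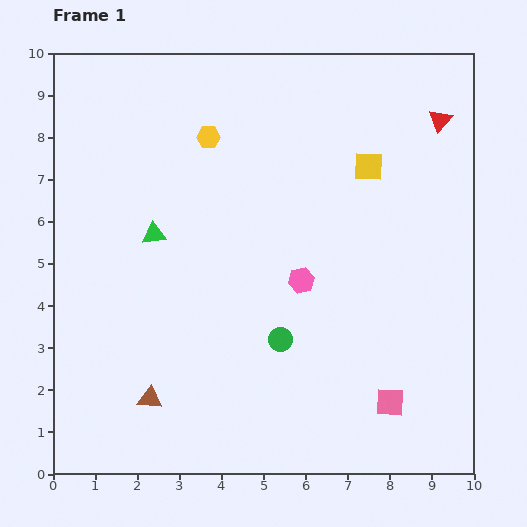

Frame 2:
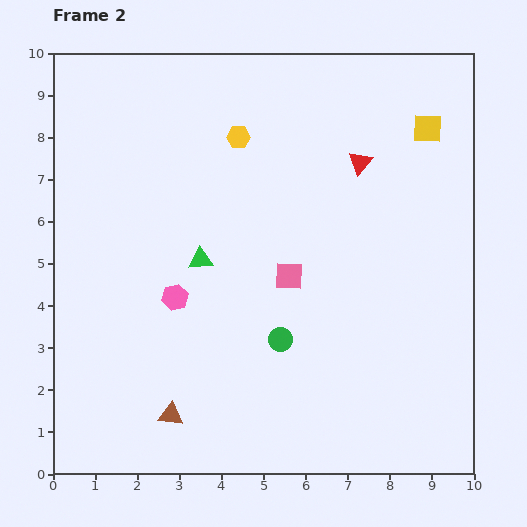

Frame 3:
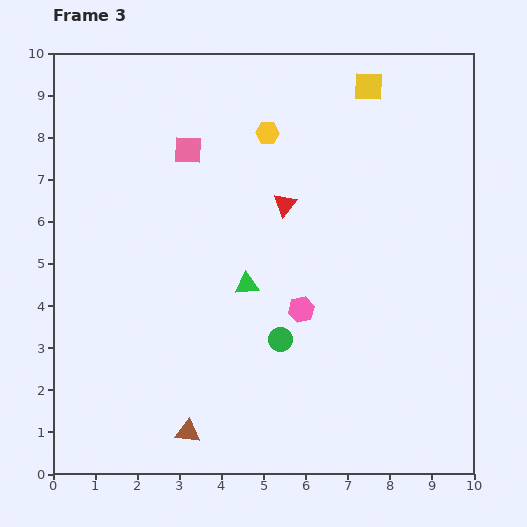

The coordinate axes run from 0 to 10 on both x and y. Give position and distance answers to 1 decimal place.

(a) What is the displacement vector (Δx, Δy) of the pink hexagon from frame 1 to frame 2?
(-3.0, -0.4)

The pink hexagon was at (5.9, 4.6) in frame 1 and (2.9, 4.2) in frame 2.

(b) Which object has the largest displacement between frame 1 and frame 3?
the pink square

(moved 7.7; next 4.2)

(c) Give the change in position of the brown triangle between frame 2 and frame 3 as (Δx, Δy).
(0.4, -0.4)

The brown triangle was at (2.8, 1.4) in frame 2 and (3.2, 1.0) in frame 3.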